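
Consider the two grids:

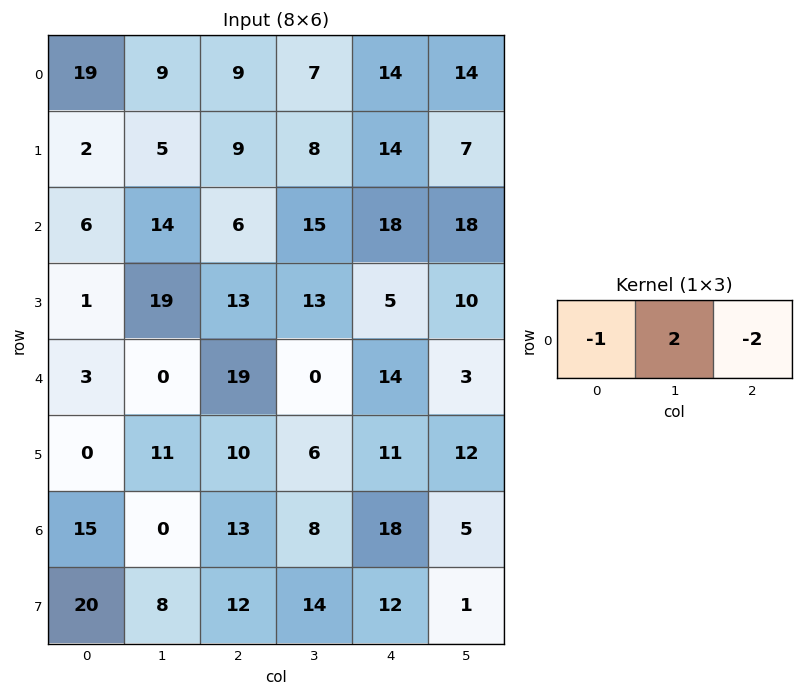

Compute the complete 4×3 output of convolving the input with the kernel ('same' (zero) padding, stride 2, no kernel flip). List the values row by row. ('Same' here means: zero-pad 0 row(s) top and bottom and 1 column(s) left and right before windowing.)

Output[0,0]: The receptive field on the zero-padded input at this output position is [0 19 9]. Elementwise product with the kernel and sum: 0·-1 + 19·2 + 9·-2.
Output[0,1]: The receptive field on the zero-padded input at this output position is [9 9 7]. Elementwise product with the kernel and sum: 9·-1 + 9·2 + 7·-2.

20 -5 -7
-16 -32 -15
6 38 22
30 10 18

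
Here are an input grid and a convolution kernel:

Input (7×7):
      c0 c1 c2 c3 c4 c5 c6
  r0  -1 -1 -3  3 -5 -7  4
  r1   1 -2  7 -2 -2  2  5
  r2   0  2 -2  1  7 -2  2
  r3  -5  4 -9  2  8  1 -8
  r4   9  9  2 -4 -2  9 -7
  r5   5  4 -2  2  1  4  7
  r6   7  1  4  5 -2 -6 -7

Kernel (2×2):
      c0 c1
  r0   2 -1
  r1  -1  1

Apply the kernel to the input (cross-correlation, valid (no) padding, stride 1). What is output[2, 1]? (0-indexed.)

-7

The receptive field on the input at this output position is [2 -2 / 4 -9]. Elementwise product with the kernel and sum: 2·2 + -2·-1 + 4·-1 + -9·1.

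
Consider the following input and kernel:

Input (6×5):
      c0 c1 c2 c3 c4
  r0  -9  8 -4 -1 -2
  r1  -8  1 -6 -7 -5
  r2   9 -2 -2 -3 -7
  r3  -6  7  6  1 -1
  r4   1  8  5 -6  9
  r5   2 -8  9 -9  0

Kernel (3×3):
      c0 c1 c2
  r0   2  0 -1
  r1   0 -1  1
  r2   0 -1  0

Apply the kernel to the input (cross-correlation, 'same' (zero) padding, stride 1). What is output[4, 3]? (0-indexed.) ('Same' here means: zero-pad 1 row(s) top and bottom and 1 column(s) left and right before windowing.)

37

The receptive field on the zero-padded input at this output position is [6 1 -1 / 5 -6 9 / 9 -9 0]. Elementwise product with the kernel and sum: 6·2 + -1·-1 + -6·-1 + 9·1 + -9·-1.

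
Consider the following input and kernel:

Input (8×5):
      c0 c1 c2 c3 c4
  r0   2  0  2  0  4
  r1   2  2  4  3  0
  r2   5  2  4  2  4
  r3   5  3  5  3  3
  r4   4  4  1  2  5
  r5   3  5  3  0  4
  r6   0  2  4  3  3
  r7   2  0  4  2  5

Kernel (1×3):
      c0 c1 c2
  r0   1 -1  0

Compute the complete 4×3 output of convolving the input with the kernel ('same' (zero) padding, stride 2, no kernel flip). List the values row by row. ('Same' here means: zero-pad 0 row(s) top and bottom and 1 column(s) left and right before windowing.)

Output[0,0]: The receptive field on the zero-padded input at this output position is [0 2 0]. Elementwise product with the kernel and sum: 0·1 + 2·-1.
Output[0,1]: The receptive field on the zero-padded input at this output position is [0 2 0]. Elementwise product with the kernel and sum: 0·1 + 2·-1.

-2 -2 -4
-5 -2 -2
-4 3 -3
0 -2 0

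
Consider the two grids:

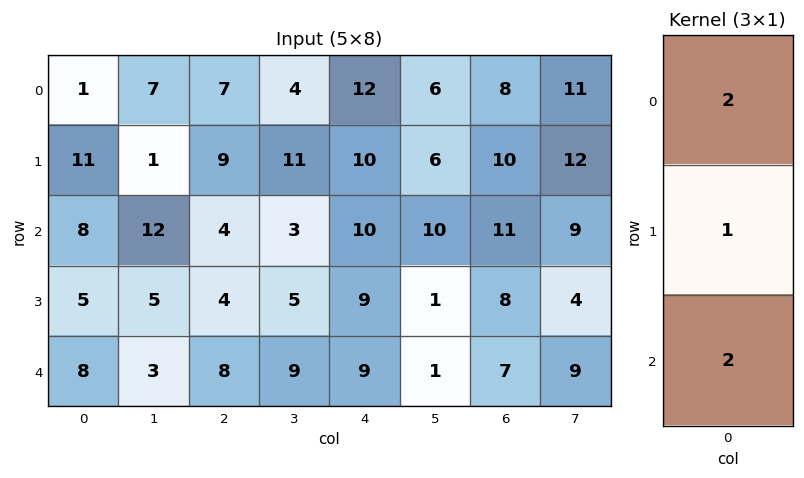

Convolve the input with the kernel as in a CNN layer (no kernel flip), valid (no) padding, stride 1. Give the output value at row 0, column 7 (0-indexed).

The receptive field on the input at this output position is [11 / 12 / 9]. Elementwise product with the kernel and sum: 11·2 + 12·1 + 9·2.

52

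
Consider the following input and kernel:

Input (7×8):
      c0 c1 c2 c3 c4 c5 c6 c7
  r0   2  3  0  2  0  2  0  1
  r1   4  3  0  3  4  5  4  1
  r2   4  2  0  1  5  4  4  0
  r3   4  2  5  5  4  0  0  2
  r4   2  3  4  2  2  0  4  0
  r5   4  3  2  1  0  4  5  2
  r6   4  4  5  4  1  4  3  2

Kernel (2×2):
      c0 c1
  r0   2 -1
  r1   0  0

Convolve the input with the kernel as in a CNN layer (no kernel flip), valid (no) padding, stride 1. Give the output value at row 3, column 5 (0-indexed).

0

The receptive field on the input at this output position is [0 0 / 0 4]. Elementwise product with the kernel and sum: 0·2 + 0·-1.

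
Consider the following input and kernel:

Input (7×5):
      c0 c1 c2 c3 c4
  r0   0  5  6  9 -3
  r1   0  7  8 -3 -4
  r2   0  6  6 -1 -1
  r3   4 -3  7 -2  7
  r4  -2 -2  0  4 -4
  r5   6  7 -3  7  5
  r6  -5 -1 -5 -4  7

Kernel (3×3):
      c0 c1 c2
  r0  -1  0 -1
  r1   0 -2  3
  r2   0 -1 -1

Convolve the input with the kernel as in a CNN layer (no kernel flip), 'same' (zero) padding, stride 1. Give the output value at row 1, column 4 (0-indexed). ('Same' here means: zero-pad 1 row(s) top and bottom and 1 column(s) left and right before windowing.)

0

The receptive field on the zero-padded input at this output position is [9 -3 0 / -3 -4 0 / -1 -1 0]. Elementwise product with the kernel and sum: 9·-1 + 0·-1 + -4·-2 + 0·3 + -1·-1 + 0·-1.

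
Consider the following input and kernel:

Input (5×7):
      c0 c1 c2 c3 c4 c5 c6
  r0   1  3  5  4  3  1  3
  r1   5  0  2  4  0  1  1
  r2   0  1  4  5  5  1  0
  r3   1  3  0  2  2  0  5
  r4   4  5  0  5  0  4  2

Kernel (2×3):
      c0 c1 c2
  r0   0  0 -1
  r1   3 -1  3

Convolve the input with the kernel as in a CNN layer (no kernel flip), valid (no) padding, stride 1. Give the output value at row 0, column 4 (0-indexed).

The receptive field on the input at this output position is [3 1 3 / 0 1 1]. Elementwise product with the kernel and sum: 3·-1 + 0·3 + 1·-1 + 1·3.

-1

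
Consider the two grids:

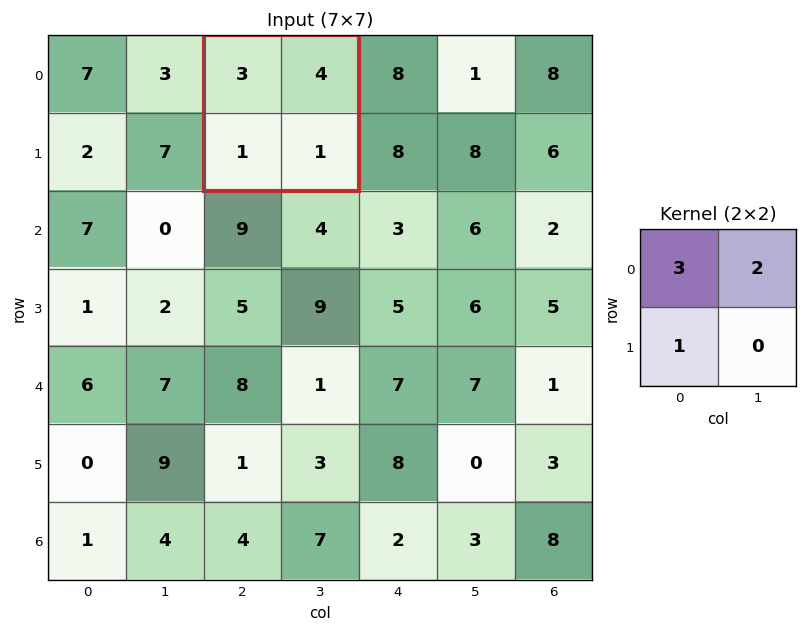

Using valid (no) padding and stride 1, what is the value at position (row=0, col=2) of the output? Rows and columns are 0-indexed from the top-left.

18

The receptive field on the input at this output position is [3 4 / 1 1]. Elementwise product with the kernel and sum: 3·3 + 4·2 + 1·1.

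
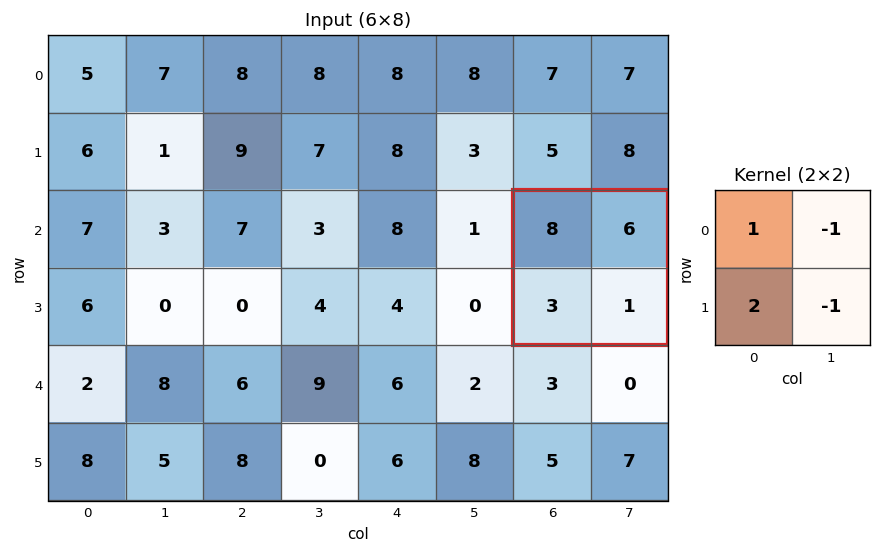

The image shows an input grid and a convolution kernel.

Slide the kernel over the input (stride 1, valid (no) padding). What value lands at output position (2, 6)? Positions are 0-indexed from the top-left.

The receptive field on the input at this output position is [8 6 / 3 1]. Elementwise product with the kernel and sum: 8·1 + 6·-1 + 3·2 + 1·-1.

7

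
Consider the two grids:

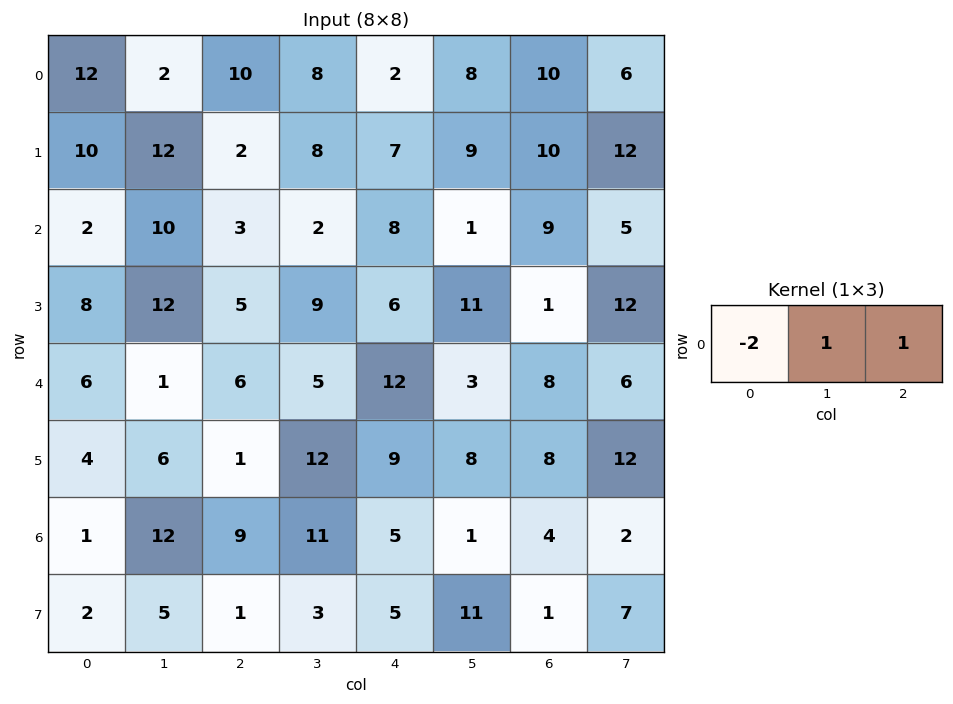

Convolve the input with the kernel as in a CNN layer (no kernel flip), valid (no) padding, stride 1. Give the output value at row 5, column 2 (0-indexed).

The receptive field on the input at this output position is [1 12 9]. Elementwise product with the kernel and sum: 1·-2 + 12·1 + 9·1.

19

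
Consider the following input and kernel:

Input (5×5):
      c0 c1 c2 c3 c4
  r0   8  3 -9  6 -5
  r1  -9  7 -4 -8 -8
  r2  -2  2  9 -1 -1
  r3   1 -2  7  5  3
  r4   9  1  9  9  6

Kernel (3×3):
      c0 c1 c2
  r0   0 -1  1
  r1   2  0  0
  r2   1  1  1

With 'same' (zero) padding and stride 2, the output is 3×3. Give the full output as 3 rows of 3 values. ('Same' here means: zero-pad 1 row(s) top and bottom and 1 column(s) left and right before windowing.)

Output[0,0]: The receptive field on the zero-padded input at this output position is [0 0 0 / 0 8 3 / 0 -9 7]. Elementwise product with the kernel and sum: 0·-1 + 0·1 + 0·2 + 0·1 + -9·1 + 7·1.
Output[0,1]: The receptive field on the zero-padded input at this output position is [0 0 0 / 3 -9 6 / 7 -4 -8]. Elementwise product with the kernel and sum: 0·-1 + 0·1 + 3·2 + 7·1 + -4·1 + -8·1.

-2 1 -4
15 10 14
-3 0 15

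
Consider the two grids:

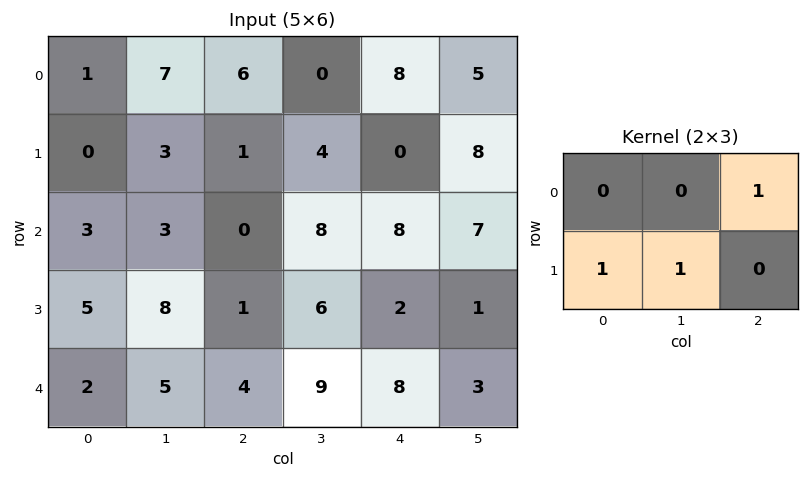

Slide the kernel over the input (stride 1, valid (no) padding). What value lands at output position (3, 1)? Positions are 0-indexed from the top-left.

15

The receptive field on the input at this output position is [8 1 6 / 5 4 9]. Elementwise product with the kernel and sum: 6·1 + 5·1 + 4·1.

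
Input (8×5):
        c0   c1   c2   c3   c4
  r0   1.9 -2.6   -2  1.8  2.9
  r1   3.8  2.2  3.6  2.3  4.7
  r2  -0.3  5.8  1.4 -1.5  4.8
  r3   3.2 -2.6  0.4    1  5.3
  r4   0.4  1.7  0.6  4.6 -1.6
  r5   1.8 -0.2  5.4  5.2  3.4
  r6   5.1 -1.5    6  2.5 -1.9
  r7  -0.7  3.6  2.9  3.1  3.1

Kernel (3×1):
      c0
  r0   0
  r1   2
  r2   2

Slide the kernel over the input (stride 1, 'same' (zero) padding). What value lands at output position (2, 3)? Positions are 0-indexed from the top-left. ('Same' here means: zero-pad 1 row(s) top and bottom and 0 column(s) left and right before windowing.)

-1

The receptive field on the zero-padded input at this output position is [2.3 / -1.5 / 1]. Elementwise product with the kernel and sum: -1.5·2 + 1·2.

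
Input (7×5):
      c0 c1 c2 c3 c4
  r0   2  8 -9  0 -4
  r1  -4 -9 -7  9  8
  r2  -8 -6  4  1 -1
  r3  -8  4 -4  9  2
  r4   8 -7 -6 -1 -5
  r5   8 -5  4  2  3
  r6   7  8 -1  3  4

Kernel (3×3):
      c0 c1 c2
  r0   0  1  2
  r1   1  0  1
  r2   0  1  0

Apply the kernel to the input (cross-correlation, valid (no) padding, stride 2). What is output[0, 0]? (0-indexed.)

The receptive field on the input at this output position is [2 8 -9 / -4 -9 -7 / -8 -6 4]. Elementwise product with the kernel and sum: 8·1 + -9·2 + -4·1 + -7·1 + -6·1.

-27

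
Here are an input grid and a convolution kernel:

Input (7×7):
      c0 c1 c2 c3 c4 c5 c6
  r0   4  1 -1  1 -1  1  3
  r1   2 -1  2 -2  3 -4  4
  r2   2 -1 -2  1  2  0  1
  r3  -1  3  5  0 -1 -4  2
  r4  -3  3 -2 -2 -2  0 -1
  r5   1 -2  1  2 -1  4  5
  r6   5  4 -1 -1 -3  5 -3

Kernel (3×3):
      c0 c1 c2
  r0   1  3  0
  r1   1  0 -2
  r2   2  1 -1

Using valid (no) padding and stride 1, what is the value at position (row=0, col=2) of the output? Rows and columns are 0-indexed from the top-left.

-7

The receptive field on the input at this output position is [-1 1 -1 / 2 -2 3 / -2 1 2]. Elementwise product with the kernel and sum: -1·1 + 1·3 + 2·1 + 3·-2 + -2·2 + 1·1 + 2·-1.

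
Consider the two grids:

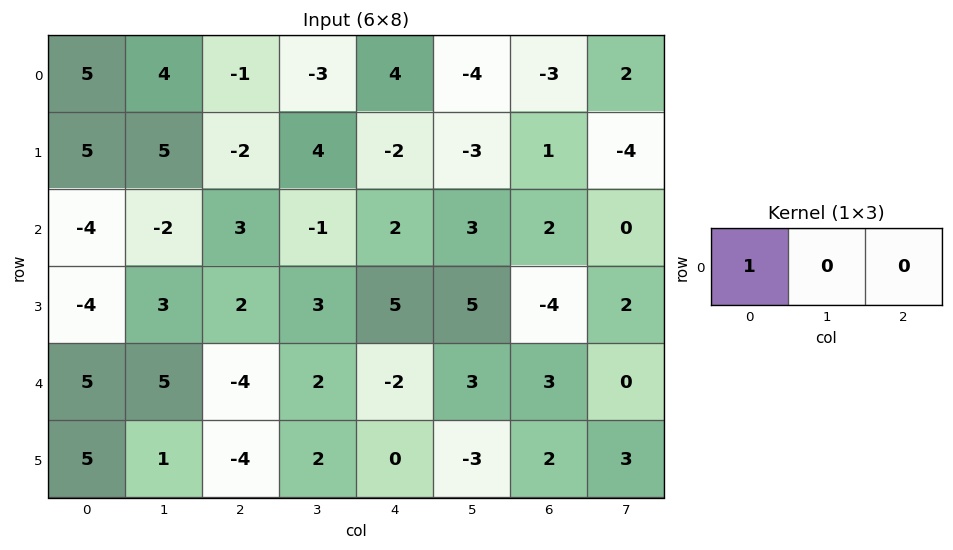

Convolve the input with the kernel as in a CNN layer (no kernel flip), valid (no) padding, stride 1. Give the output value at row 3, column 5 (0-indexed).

5

The receptive field on the input at this output position is [5 -4 2]. Elementwise product with the kernel and sum: 5·1.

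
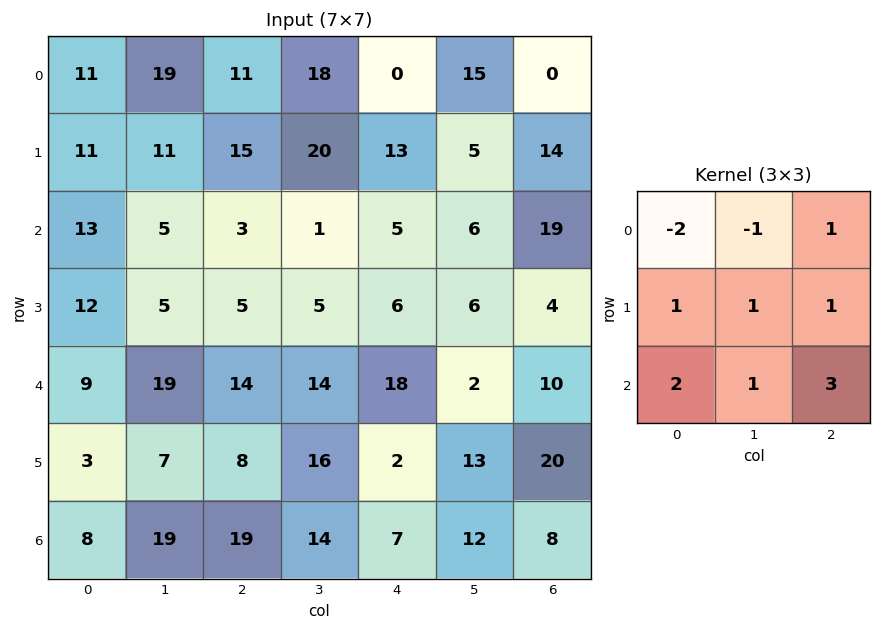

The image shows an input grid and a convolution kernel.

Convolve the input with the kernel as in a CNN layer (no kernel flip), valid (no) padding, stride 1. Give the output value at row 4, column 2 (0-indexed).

75

The receptive field on the input at this output position is [14 14 18 / 8 16 2 / 19 14 7]. Elementwise product with the kernel and sum: 14·-2 + 14·-1 + 18·1 + 8·1 + 16·1 + 2·1 + 19·2 + 14·1 + 7·3.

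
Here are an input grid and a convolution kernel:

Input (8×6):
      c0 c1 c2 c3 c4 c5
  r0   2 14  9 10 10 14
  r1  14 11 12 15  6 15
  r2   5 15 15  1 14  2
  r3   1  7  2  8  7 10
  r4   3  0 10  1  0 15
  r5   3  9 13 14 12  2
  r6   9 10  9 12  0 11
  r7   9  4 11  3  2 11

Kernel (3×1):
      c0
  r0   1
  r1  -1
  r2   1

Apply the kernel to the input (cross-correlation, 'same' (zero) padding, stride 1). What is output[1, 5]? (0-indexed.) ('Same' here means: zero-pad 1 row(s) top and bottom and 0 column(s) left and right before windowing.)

1

The receptive field on the zero-padded input at this output position is [14 / 15 / 2]. Elementwise product with the kernel and sum: 14·1 + 15·-1 + 2·1.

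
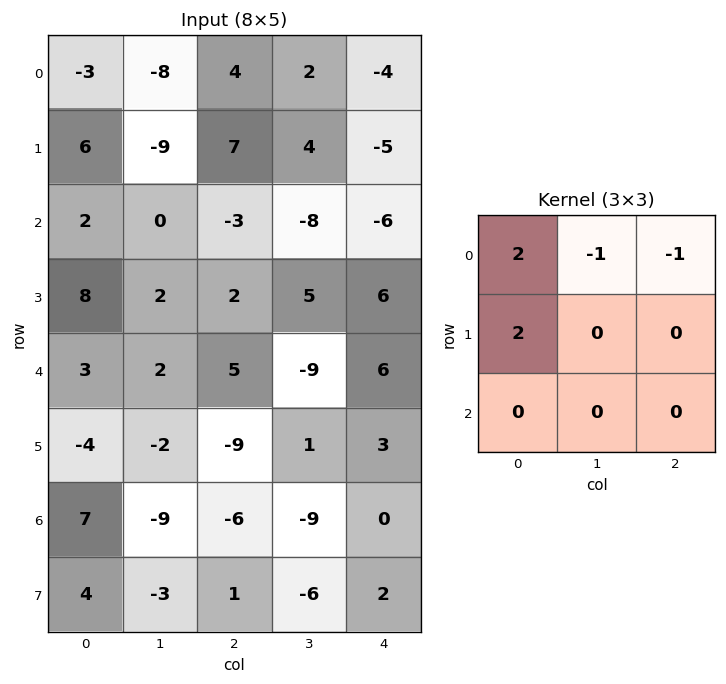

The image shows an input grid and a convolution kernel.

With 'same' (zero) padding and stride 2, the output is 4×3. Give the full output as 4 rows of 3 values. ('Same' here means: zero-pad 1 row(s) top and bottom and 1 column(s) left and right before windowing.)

0 -16 4
3 -29 -3
-10 1 -14
6 -14 -19

Output[0,0]: The receptive field on the zero-padded input at this output position is [0 0 0 / 0 -3 -8 / 0 6 -9]. Elementwise product with the kernel and sum: 0·2 + 0·-1 + 0·-1 + 0·2.
Output[0,1]: The receptive field on the zero-padded input at this output position is [0 0 0 / -8 4 2 / -9 7 4]. Elementwise product with the kernel and sum: 0·2 + 0·-1 + 0·-1 + -8·2.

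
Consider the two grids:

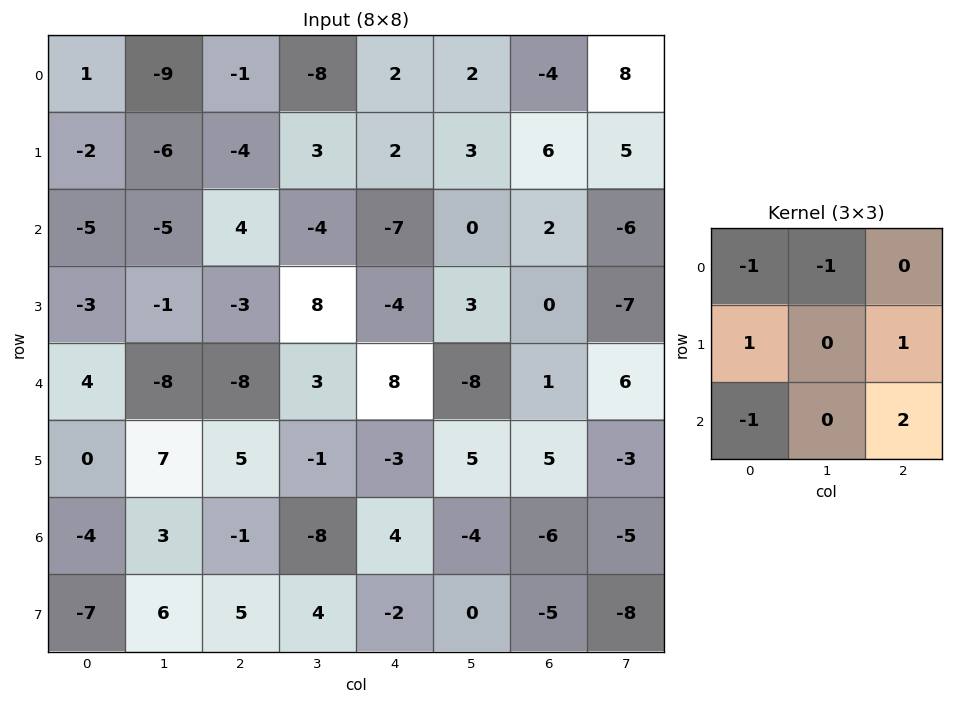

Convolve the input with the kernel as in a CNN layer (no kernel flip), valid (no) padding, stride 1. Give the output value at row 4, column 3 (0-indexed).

The receptive field on the input at this output position is [3 8 -8 / -1 -3 5 / -8 4 -4]. Elementwise product with the kernel and sum: 3·-1 + 8·-1 + -1·1 + 5·1 + -8·-1 + -4·2.

-7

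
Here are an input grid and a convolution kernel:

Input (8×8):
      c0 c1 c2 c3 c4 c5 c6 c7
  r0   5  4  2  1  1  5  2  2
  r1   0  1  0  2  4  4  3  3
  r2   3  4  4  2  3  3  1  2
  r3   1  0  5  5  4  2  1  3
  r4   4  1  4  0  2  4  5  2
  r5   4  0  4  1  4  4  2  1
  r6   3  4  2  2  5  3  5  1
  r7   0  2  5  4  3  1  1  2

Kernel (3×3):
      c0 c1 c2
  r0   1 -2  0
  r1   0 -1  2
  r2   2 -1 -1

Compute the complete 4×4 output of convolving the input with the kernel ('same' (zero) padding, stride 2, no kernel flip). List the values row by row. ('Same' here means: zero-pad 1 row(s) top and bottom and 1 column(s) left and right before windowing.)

2 0 5 4
4 -9 1 1
-8 -19 -3 4
-5 -11 -2 -4

Output[0,0]: The receptive field on the zero-padded input at this output position is [0 0 0 / 0 5 4 / 0 0 1]. Elementwise product with the kernel and sum: 0·1 + 0·-2 + 5·-1 + 4·2 + 0·2 + 0·-1 + 1·-1.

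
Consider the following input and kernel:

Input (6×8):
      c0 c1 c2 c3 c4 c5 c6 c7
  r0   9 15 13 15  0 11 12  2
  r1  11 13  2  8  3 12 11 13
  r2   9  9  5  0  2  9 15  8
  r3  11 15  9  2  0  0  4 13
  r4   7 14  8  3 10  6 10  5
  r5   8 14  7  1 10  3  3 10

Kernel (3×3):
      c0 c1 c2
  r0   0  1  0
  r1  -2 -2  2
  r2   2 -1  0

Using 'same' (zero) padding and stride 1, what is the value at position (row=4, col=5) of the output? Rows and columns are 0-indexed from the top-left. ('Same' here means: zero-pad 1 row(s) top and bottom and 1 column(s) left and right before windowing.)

The receptive field on the zero-padded input at this output position is [0 0 4 / 10 6 10 / 10 3 3]. Elementwise product with the kernel and sum: 0·1 + 10·-2 + 6·-2 + 10·2 + 10·2 + 3·-1.

5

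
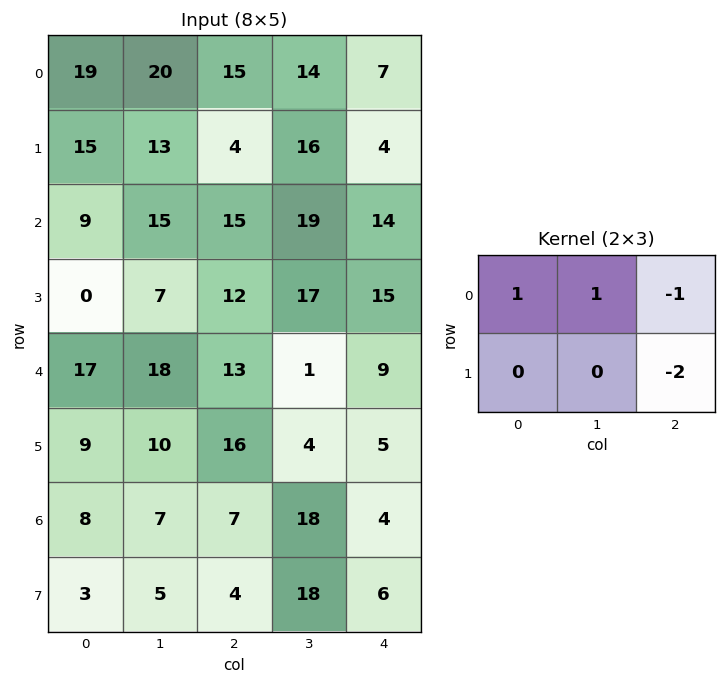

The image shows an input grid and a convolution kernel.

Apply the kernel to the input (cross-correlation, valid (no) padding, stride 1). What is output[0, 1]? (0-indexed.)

-11

The receptive field on the input at this output position is [20 15 14 / 13 4 16]. Elementwise product with the kernel and sum: 20·1 + 15·1 + 14·-1 + 16·-2.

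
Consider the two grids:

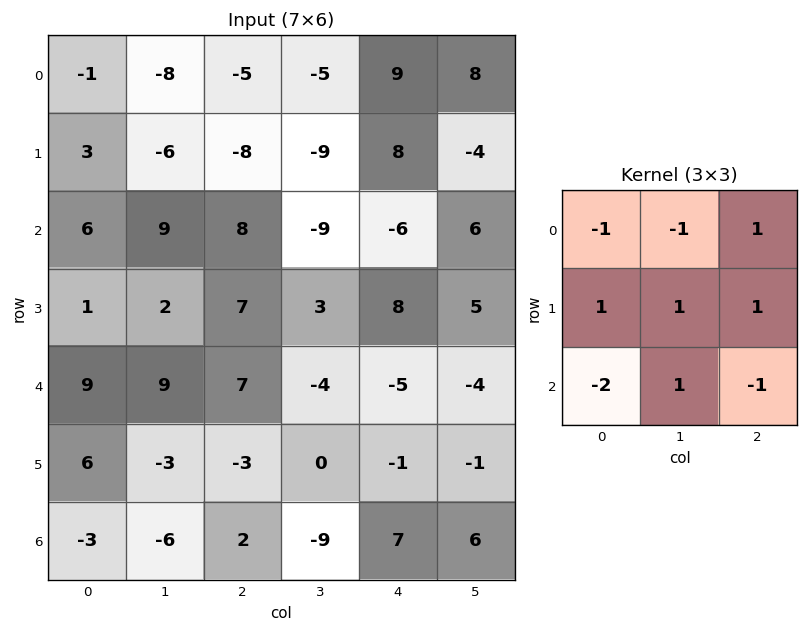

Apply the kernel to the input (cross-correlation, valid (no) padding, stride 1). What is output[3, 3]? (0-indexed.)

The receptive field on the input at this output position is [3 8 5 / -4 -5 -4 / 0 -1 -1]. Elementwise product with the kernel and sum: 3·-1 + 8·-1 + 5·1 + -4·1 + -5·1 + -4·1 + 0·-2 + -1·1 + -1·-1.

-19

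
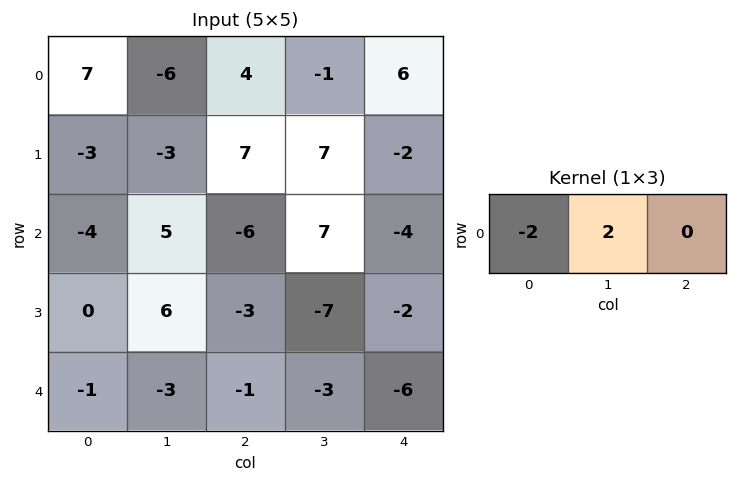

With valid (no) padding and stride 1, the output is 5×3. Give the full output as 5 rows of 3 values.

-26 20 -10
0 20 0
18 -22 26
12 -18 -8
-4 4 -4

Output[0,0]: The receptive field on the input at this output position is [7 -6 4]. Elementwise product with the kernel and sum: 7·-2 + -6·2.
Output[0,1]: The receptive field on the input at this output position is [-6 4 -1]. Elementwise product with the kernel and sum: -6·-2 + 4·2.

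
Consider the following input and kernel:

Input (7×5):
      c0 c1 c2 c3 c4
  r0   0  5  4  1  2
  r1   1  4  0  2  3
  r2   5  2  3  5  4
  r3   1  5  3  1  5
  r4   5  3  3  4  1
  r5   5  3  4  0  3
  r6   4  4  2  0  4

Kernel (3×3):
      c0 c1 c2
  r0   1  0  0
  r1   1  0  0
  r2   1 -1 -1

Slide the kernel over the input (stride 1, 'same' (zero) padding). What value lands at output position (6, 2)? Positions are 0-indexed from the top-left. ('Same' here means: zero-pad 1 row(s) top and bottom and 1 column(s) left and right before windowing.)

The receptive field on the zero-padded input at this output position is [3 4 0 / 4 2 0 / 0 0 0]. Elementwise product with the kernel and sum: 3·1 + 4·1 + 0·1 + 0·-1 + 0·-1.

7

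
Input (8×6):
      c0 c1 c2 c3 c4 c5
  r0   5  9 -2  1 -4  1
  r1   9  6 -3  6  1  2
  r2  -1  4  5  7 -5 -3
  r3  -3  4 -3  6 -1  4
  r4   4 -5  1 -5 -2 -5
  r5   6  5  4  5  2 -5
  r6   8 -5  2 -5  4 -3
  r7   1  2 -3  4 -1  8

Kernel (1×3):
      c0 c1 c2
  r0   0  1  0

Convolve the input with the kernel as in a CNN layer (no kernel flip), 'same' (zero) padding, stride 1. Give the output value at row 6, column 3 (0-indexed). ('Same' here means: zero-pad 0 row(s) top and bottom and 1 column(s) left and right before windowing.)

-5

The receptive field on the zero-padded input at this output position is [2 -5 4]. Elementwise product with the kernel and sum: -5·1.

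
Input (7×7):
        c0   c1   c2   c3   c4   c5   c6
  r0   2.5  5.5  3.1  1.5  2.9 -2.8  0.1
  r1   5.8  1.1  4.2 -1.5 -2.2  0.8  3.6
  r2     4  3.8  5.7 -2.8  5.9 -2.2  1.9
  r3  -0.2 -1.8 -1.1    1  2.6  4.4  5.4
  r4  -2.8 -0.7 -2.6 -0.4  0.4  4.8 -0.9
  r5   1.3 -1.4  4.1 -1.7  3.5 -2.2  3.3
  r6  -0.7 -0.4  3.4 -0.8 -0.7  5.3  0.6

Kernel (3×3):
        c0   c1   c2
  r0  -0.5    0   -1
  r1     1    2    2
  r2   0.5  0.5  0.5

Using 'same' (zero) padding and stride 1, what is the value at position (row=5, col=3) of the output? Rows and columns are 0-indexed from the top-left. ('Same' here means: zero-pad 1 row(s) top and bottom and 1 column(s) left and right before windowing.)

9.55

The receptive field on the zero-padded input at this output position is [-2.6 -0.4 0.4 / 4.1 -1.7 3.5 / 3.4 -0.8 -0.7]. Elementwise product with the kernel and sum: -2.6·-0.5 + 0.4·-1 + 4.1·1 + -1.7·2 + 3.5·2 + 3.4·0.5 + -0.8·0.5 + -0.7·0.5.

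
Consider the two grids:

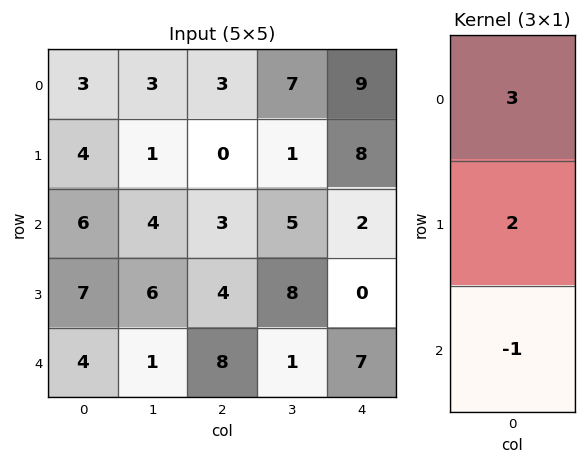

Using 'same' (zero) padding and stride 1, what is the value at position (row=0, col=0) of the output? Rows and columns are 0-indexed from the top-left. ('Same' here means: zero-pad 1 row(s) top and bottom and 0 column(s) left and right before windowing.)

2

The receptive field on the zero-padded input at this output position is [0 / 3 / 4]. Elementwise product with the kernel and sum: 0·3 + 3·2 + 4·-1.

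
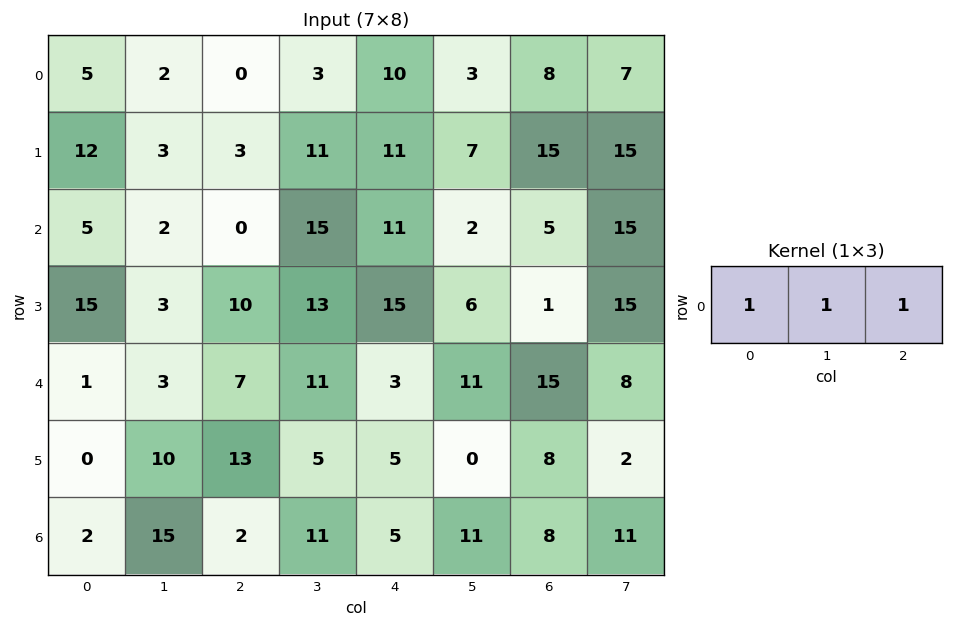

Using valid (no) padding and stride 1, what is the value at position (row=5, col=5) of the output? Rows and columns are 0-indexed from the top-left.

The receptive field on the input at this output position is [0 8 2]. Elementwise product with the kernel and sum: 0·1 + 8·1 + 2·1.

10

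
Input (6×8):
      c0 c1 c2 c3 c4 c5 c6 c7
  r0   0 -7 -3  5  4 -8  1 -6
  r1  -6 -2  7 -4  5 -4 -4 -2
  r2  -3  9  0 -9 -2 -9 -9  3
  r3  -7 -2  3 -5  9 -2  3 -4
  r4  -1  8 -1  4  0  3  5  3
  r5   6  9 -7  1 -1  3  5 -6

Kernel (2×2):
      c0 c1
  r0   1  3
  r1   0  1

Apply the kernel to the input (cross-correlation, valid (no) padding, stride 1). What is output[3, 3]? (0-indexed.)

The receptive field on the input at this output position is [-5 9 / 4 0]. Elementwise product with the kernel and sum: -5·1 + 9·3 + 0·1.

22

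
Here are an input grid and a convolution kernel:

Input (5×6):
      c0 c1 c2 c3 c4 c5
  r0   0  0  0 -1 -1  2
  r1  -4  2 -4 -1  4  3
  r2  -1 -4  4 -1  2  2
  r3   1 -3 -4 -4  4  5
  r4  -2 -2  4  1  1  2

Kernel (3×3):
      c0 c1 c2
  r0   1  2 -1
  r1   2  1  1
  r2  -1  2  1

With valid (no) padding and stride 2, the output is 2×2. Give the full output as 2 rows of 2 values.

-13 -10
-16 -9

Output[0,0]: The receptive field on the input at this output position is [0 0 0 / -4 2 -4 / -1 -4 4]. Elementwise product with the kernel and sum: 0·1 + 0·2 + 0·-1 + -4·2 + 2·1 + -4·1 + -1·-1 + -4·2 + 4·1.
Output[0,1]: The receptive field on the input at this output position is [0 -1 -1 / -4 -1 4 / 4 -1 2]. Elementwise product with the kernel and sum: 0·1 + -1·2 + -1·-1 + -4·2 + -1·1 + 4·1 + 4·-1 + -1·2 + 2·1.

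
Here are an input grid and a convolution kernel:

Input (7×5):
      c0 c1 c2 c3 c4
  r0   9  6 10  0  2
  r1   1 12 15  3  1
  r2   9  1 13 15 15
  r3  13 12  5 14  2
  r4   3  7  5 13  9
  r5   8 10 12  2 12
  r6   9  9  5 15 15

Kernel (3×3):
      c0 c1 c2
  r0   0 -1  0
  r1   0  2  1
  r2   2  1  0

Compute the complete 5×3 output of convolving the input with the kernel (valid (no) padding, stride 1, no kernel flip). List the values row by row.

Output[0,0]: The receptive field on the input at this output position is [9 6 10 / 1 12 15 / 9 1 13]. Elementwise product with the kernel and sum: 6·-1 + 12·2 + 15·1 + 9·2 + 1·1.
Output[0,1]: The receptive field on the input at this output position is [6 10 0 / 12 15 3 / 1 13 15]. Elementwise product with the kernel and sum: 10·-1 + 15·2 + 3·1 + 1·2 + 13·1.

52 38 48
41 55 66
41 30 38
33 50 47
52 44 28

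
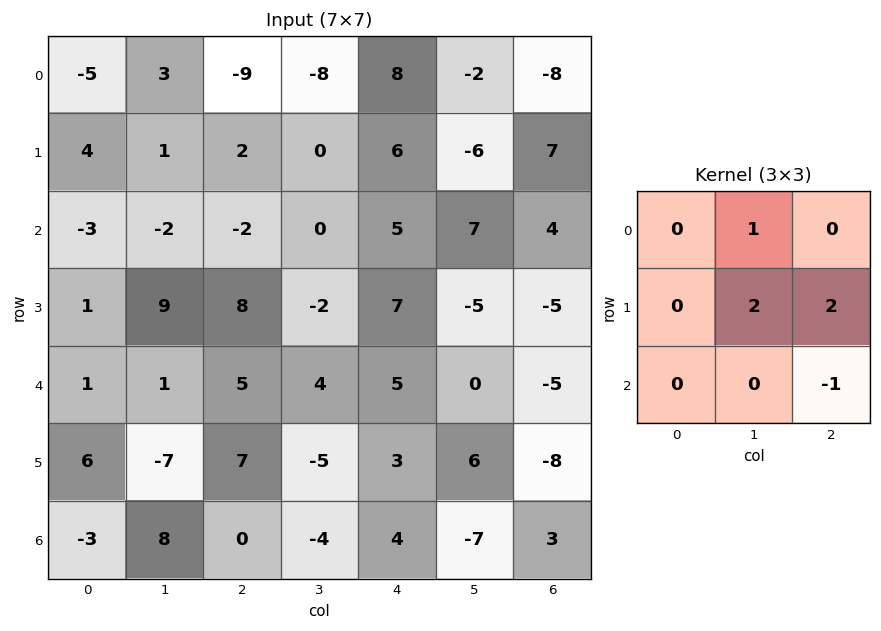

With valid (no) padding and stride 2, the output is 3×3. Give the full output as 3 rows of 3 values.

Output[0,0]: The receptive field on the input at this output position is [-5 3 -9 / 4 1 2 / -3 -2 -2]. Elementwise product with the kernel and sum: 3·1 + 1·2 + 2·2 + -2·-1.

11 -1 -4
27 5 -8
1 -4 -7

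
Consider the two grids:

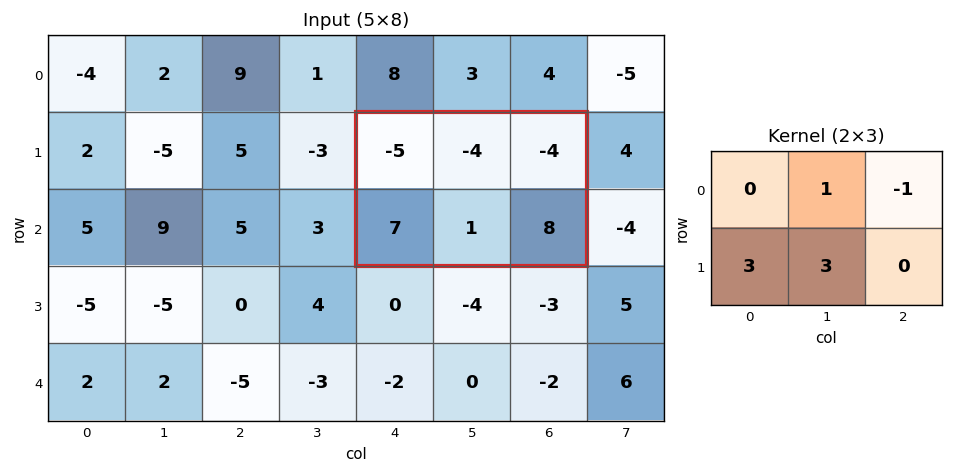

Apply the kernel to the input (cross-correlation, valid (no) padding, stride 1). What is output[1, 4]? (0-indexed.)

24

The receptive field on the input at this output position is [-5 -4 -4 / 7 1 8]. Elementwise product with the kernel and sum: -4·1 + -4·-1 + 7·3 + 1·3.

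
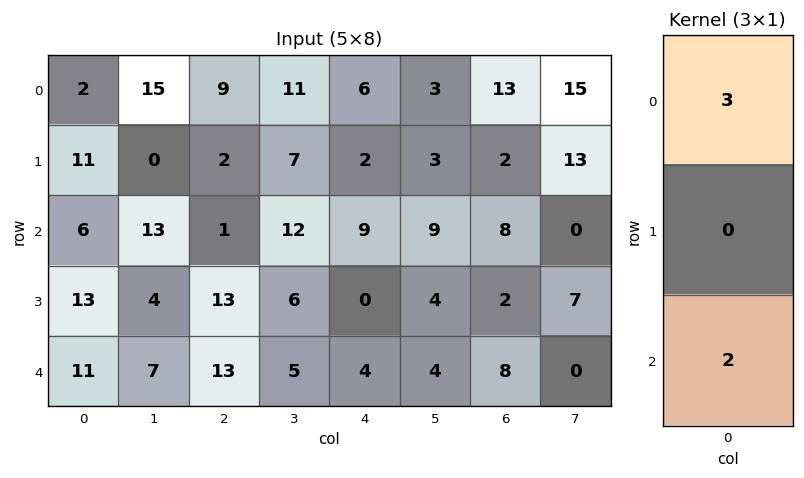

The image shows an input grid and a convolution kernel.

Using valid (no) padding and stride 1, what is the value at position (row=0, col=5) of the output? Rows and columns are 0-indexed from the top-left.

27

The receptive field on the input at this output position is [3 / 3 / 9]. Elementwise product with the kernel and sum: 3·3 + 9·2.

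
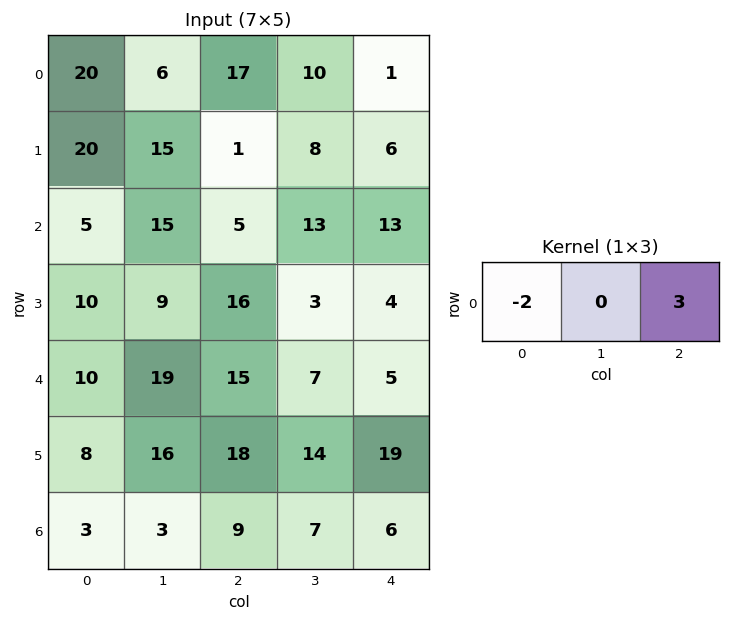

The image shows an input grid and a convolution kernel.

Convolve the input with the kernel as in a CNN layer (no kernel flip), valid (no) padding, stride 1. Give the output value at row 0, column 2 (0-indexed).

The receptive field on the input at this output position is [17 10 1]. Elementwise product with the kernel and sum: 17·-2 + 1·3.

-31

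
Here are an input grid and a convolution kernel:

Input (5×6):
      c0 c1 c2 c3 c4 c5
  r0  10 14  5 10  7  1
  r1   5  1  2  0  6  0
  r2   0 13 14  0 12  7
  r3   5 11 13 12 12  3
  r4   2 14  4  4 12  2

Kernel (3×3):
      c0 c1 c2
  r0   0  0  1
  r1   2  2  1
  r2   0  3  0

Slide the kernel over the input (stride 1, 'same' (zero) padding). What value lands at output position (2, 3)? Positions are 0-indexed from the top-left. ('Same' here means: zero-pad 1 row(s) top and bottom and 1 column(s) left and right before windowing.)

The receptive field on the zero-padded input at this output position is [2 0 6 / 14 0 12 / 13 12 12]. Elementwise product with the kernel and sum: 6·1 + 14·2 + 0·2 + 12·1 + 12·3.

82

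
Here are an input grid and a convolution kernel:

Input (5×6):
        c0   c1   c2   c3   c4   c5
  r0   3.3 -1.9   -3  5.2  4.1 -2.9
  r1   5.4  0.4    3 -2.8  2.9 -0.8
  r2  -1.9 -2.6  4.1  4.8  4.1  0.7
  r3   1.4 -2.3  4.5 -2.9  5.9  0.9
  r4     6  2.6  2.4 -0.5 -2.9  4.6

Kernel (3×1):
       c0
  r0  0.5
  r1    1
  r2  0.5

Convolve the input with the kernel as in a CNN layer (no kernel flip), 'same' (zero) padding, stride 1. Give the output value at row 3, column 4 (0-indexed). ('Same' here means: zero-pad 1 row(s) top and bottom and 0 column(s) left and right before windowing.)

The receptive field on the zero-padded input at this output position is [4.1 / 5.9 / -2.9]. Elementwise product with the kernel and sum: 4.1·0.5 + 5.9·1 + -2.9·0.5.

6.5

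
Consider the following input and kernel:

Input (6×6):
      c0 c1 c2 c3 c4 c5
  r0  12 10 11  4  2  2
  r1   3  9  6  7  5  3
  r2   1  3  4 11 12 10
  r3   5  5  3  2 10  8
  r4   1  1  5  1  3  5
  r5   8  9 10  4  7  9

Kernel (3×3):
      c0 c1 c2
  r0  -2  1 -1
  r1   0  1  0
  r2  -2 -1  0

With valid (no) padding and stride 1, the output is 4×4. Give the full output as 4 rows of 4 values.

-21 -17 -32 -37
-15 -28 -7 -14
-1 -17 -18 -15
-32 -32 -37 -14

Output[0,0]: The receptive field on the input at this output position is [12 10 11 / 3 9 6 / 1 3 4]. Elementwise product with the kernel and sum: 12·-2 + 10·1 + 11·-1 + 9·1 + 1·-2 + 3·-1.
Output[0,1]: The receptive field on the input at this output position is [10 11 4 / 9 6 7 / 3 4 11]. Elementwise product with the kernel and sum: 10·-2 + 11·1 + 4·-1 + 6·1 + 3·-2 + 4·-1.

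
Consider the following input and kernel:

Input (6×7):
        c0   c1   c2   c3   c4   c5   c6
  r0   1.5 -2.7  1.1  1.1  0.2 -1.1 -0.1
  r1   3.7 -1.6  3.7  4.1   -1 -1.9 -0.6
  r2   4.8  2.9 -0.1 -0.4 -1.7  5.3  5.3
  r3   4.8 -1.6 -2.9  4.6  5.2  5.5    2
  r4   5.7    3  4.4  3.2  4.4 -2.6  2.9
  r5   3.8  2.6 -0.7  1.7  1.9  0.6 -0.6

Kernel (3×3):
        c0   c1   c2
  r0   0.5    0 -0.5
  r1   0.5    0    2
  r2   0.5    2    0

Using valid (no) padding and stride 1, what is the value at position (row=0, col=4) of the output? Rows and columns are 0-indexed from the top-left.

The receptive field on the input at this output position is [0.2 -1.1 -0.1 / -1 -1.9 -0.6 / -1.7 5.3 5.3]. Elementwise product with the kernel and sum: 0.2·0.5 + -0.1·-0.5 + -1·0.5 + -0.6·2 + -1.7·0.5 + 5.3·2.

8.2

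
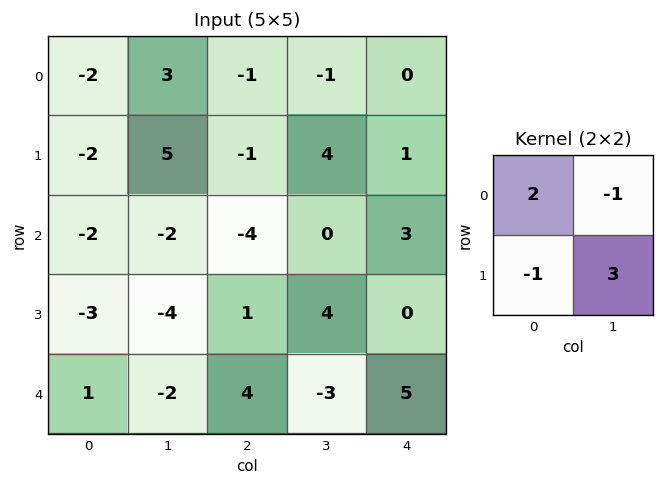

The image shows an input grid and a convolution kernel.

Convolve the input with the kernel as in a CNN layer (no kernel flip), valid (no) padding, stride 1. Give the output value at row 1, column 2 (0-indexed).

-2

The receptive field on the input at this output position is [-1 4 / -4 0]. Elementwise product with the kernel and sum: -1·2 + 4·-1 + -4·-1 + 0·3.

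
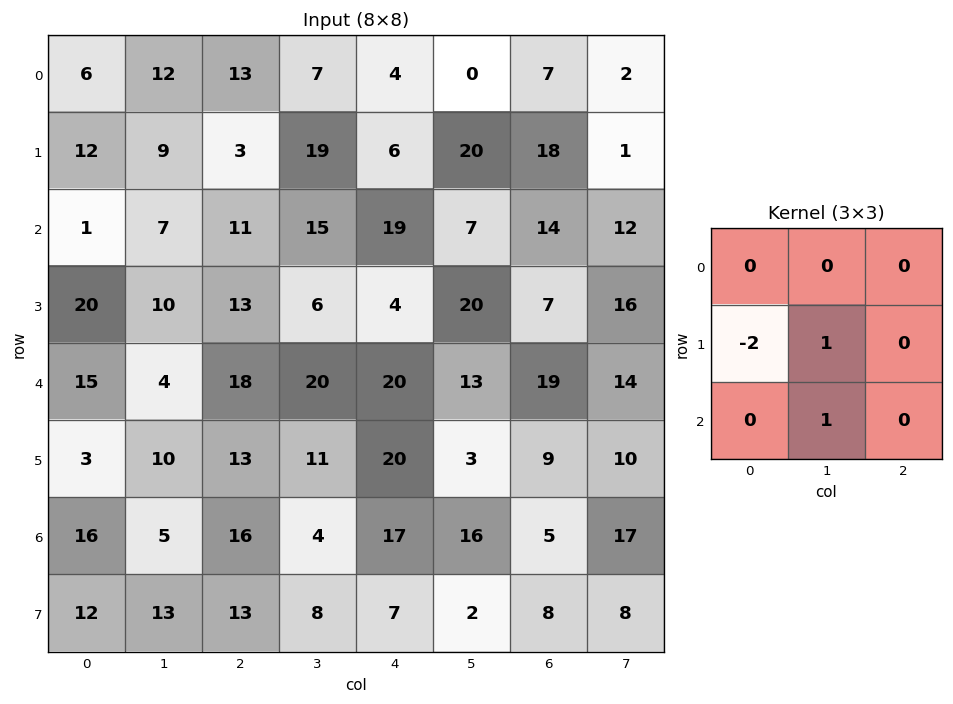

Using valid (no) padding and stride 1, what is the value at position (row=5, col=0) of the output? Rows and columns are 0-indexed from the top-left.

The receptive field on the input at this output position is [3 10 13 / 16 5 16 / 12 13 13]. Elementwise product with the kernel and sum: 16·-2 + 5·1 + 13·1.

-14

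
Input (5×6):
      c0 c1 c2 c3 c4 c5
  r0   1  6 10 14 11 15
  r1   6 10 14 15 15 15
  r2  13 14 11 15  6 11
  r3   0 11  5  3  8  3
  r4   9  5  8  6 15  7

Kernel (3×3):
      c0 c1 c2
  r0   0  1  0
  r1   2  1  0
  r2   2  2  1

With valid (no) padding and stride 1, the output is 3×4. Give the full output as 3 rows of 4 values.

93 109 115 109
77 88 76 76
61 70 71 69

Output[0,0]: The receptive field on the input at this output position is [1 6 10 / 6 10 14 / 13 14 11]. Elementwise product with the kernel and sum: 6·1 + 6·2 + 10·1 + 13·2 + 14·2 + 11·1.
Output[0,1]: The receptive field on the input at this output position is [6 10 14 / 10 14 15 / 14 11 15]. Elementwise product with the kernel and sum: 10·1 + 10·2 + 14·1 + 14·2 + 11·2 + 15·1.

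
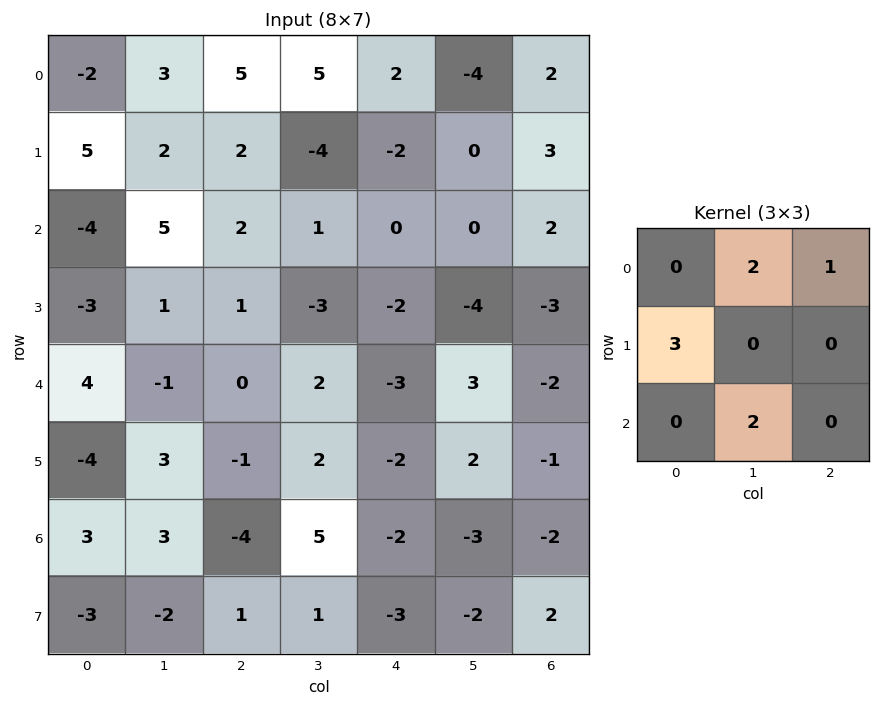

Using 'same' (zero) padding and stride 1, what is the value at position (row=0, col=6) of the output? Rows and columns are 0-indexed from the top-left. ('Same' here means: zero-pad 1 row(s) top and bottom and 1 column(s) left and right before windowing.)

-6

The receptive field on the zero-padded input at this output position is [0 0 0 / -4 2 0 / 0 3 0]. Elementwise product with the kernel and sum: 0·2 + 0·1 + -4·3 + 3·2.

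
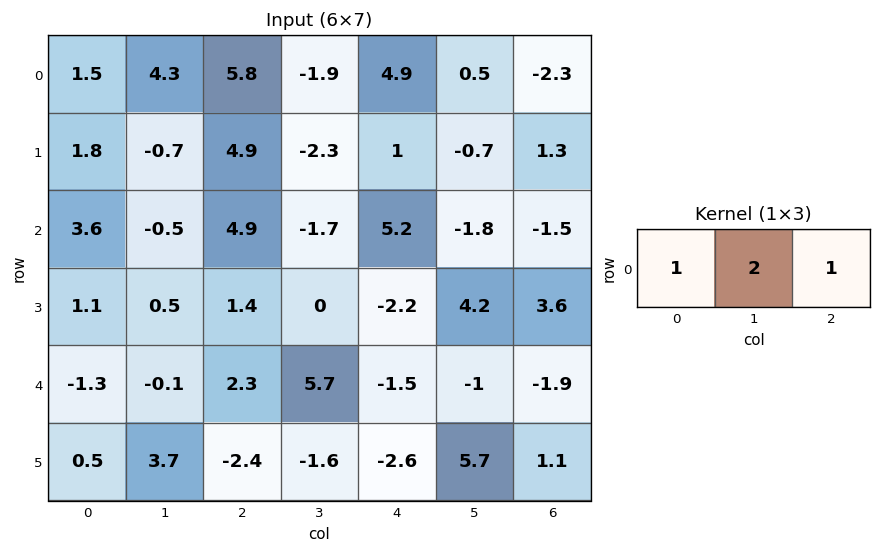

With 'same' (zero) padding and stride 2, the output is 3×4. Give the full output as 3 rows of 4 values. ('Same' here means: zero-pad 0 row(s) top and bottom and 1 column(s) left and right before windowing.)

Output[0,0]: The receptive field on the zero-padded input at this output position is [0 1.5 4.3]. Elementwise product with the kernel and sum: 0·1 + 1.5·2 + 4.3·1.
Output[0,1]: The receptive field on the zero-padded input at this output position is [4.3 5.8 -1.9]. Elementwise product with the kernel and sum: 4.3·1 + 5.8·2 + -1.9·1.

7.3 14 8.4 -4.1
6.7 7.6 6.9 -4.8
-2.7 10.2 1.7 -4.8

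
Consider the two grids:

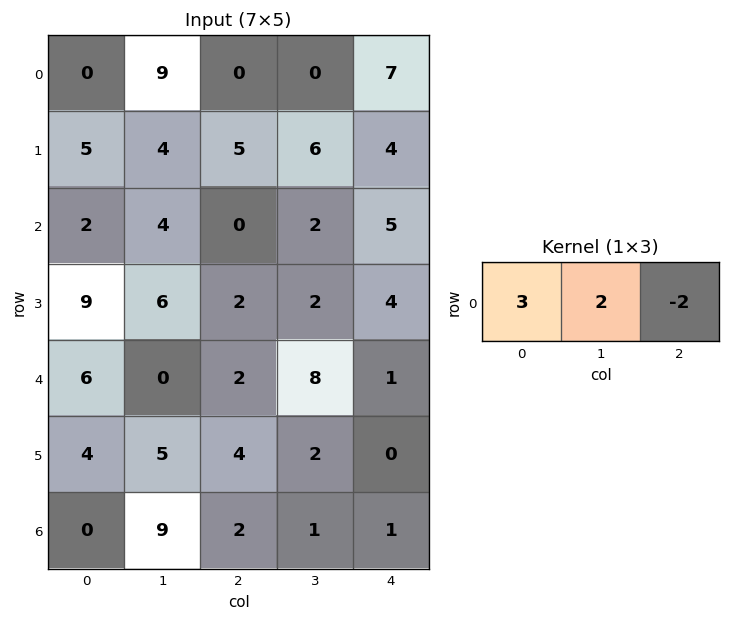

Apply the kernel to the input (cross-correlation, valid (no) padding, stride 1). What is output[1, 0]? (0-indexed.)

13

The receptive field on the input at this output position is [5 4 5]. Elementwise product with the kernel and sum: 5·3 + 4·2 + 5·-2.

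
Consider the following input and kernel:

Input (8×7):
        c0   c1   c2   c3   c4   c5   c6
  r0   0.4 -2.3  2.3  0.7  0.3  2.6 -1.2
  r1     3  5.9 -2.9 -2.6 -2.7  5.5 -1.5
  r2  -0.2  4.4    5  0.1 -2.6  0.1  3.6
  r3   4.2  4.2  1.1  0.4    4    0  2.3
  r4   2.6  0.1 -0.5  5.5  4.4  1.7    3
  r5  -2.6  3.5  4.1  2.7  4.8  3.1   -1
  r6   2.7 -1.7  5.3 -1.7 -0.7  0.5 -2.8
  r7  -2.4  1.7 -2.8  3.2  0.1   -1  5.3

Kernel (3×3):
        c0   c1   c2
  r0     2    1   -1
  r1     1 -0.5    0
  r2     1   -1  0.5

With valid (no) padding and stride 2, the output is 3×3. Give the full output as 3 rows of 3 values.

Output[0,0]: The receptive field on the input at this output position is [0.4 -2.3 2.3 / 3 5.9 -2.9 / -0.2 4.4 5]. Elementwise product with the kernel and sum: 0.4·2 + -2.3·1 + 2.3·-1 + 3·1 + 5.9·-0.5 + -0.2·1 + 4.4·-1 + 5·0.5.
Output[0,1]: The receptive field on the input at this output position is [2.3 0.7 0.3 / -2.9 -2.6 -2.7 / 5 0.1 -2.6]. Elementwise product with the kernel and sum: 2.3·2 + 0.7·1 + 0.3·-1 + -2.9·1 + -2.6·-0.5 + 5·1 + 0.1·-1 + -2.6·0.5.

-5.85 7 -1.95
3.35 9.8 -0.5
8.5 9.5 8.15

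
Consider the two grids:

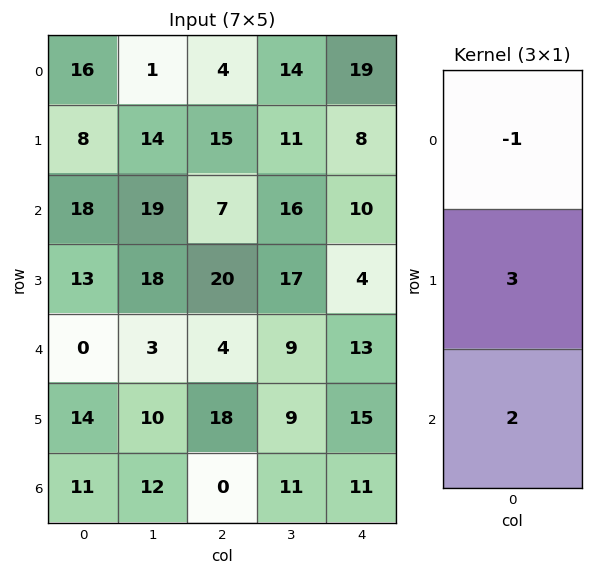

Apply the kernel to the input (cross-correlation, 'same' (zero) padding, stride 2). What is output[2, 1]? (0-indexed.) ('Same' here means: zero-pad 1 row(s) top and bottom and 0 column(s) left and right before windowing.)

The receptive field on the zero-padded input at this output position is [20 / 4 / 18]. Elementwise product with the kernel and sum: 20·-1 + 4·3 + 18·2.

28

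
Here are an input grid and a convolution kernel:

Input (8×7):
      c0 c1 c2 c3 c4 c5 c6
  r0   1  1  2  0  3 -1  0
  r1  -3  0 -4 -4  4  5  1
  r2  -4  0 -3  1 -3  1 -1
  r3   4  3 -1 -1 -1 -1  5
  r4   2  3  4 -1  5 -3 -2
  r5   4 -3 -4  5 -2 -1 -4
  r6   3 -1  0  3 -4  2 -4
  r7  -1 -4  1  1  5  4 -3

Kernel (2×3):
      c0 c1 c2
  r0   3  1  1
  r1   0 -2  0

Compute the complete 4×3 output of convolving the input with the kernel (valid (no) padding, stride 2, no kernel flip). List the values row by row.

6 17 -2
-21 -9 -7
19 6 12
16 -3 -22

Output[0,0]: The receptive field on the input at this output position is [1 1 2 / -3 0 -4]. Elementwise product with the kernel and sum: 1·3 + 1·1 + 2·1 + 0·-2.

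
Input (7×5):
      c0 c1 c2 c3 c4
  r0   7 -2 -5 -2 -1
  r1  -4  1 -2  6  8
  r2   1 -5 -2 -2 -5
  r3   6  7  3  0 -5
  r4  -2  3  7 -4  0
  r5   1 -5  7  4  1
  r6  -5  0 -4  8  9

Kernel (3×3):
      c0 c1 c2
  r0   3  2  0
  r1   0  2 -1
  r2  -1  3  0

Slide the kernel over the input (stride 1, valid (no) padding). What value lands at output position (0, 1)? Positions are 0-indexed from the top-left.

-27

The receptive field on the input at this output position is [-2 -5 -2 / 1 -2 6 / -5 -2 -2]. Elementwise product with the kernel and sum: -2·3 + -5·2 + -2·2 + 6·-1 + -5·-1 + -2·3.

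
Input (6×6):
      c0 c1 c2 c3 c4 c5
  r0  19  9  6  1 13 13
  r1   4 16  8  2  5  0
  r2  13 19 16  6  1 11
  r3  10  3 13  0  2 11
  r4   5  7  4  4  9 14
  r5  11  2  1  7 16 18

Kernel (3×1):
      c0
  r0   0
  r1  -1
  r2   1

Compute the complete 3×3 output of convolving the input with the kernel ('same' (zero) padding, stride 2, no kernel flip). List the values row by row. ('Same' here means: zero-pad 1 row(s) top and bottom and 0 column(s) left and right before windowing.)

Output[0,0]: The receptive field on the zero-padded input at this output position is [0 / 19 / 4]. Elementwise product with the kernel and sum: 19·-1 + 4·1.
Output[0,1]: The receptive field on the zero-padded input at this output position is [0 / 6 / 8]. Elementwise product with the kernel and sum: 6·-1 + 8·1.

-15 2 -8
-3 -3 1
6 -3 7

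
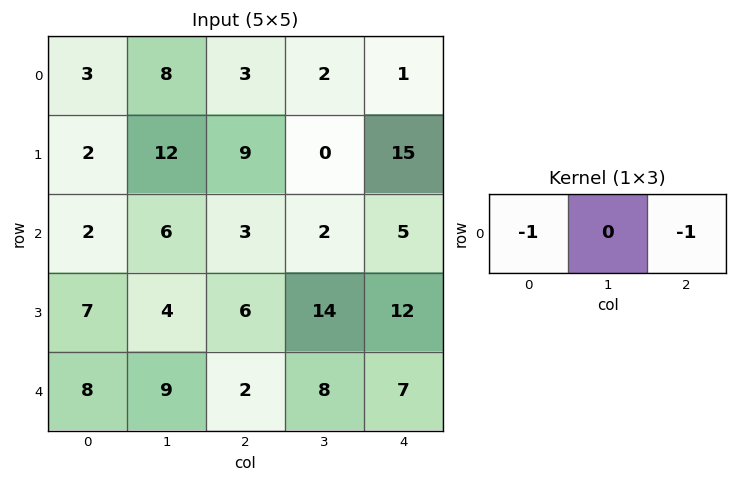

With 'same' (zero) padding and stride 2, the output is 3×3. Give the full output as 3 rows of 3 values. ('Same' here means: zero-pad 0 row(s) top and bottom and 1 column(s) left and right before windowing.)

Output[0,0]: The receptive field on the zero-padded input at this output position is [0 3 8]. Elementwise product with the kernel and sum: 0·-1 + 8·-1.

-8 -10 -2
-6 -8 -2
-9 -17 -8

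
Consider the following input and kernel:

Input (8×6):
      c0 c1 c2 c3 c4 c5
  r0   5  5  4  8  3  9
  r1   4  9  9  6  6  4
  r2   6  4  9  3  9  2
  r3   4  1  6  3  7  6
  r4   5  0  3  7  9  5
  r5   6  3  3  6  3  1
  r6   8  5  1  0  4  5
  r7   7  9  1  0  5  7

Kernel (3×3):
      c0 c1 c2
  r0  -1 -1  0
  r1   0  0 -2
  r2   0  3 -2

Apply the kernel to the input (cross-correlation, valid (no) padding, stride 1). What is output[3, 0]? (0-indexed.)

The receptive field on the input at this output position is [4 1 6 / 5 0 3 / 6 3 3]. Elementwise product with the kernel and sum: 4·-1 + 1·-1 + 3·-2 + 3·3 + 3·-2.

-8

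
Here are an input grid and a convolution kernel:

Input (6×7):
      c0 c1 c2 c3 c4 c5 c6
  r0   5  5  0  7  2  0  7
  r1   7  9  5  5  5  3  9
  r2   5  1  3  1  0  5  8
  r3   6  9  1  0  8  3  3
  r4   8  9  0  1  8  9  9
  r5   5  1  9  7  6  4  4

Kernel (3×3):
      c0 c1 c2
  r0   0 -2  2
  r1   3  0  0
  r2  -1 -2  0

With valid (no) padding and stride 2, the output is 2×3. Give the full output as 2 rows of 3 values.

4 0 19
-4 -1 4

Output[0,0]: The receptive field on the input at this output position is [5 5 0 / 7 9 5 / 5 1 3]. Elementwise product with the kernel and sum: 5·-2 + 0·2 + 7·3 + 5·-1 + 1·-2.
Output[0,1]: The receptive field on the input at this output position is [0 7 2 / 5 5 5 / 3 1 0]. Elementwise product with the kernel and sum: 7·-2 + 2·2 + 5·3 + 3·-1 + 1·-2.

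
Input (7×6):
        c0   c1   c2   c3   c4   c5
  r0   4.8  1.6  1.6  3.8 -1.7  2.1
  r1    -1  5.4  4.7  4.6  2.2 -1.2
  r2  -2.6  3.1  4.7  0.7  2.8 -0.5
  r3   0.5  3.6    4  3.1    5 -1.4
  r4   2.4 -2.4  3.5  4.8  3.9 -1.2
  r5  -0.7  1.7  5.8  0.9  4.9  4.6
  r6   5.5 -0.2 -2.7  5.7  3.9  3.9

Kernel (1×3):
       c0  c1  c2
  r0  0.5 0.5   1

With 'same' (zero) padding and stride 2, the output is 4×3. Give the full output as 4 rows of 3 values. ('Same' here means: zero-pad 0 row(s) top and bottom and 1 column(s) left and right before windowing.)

Output[0,0]: The receptive field on the zero-padded input at this output position is [0 4.8 1.6]. Elementwise product with the kernel and sum: 0·0.5 + 4.8·0.5 + 1.6·1.
Output[0,1]: The receptive field on the zero-padded input at this output position is [1.6 1.6 3.8]. Elementwise product with the kernel and sum: 1.6·0.5 + 1.6·0.5 + 3.8·1.

4 5.4 3.15
1.8 4.6 1.25
-1.2 5.35 3.15
2.55 4.25 8.7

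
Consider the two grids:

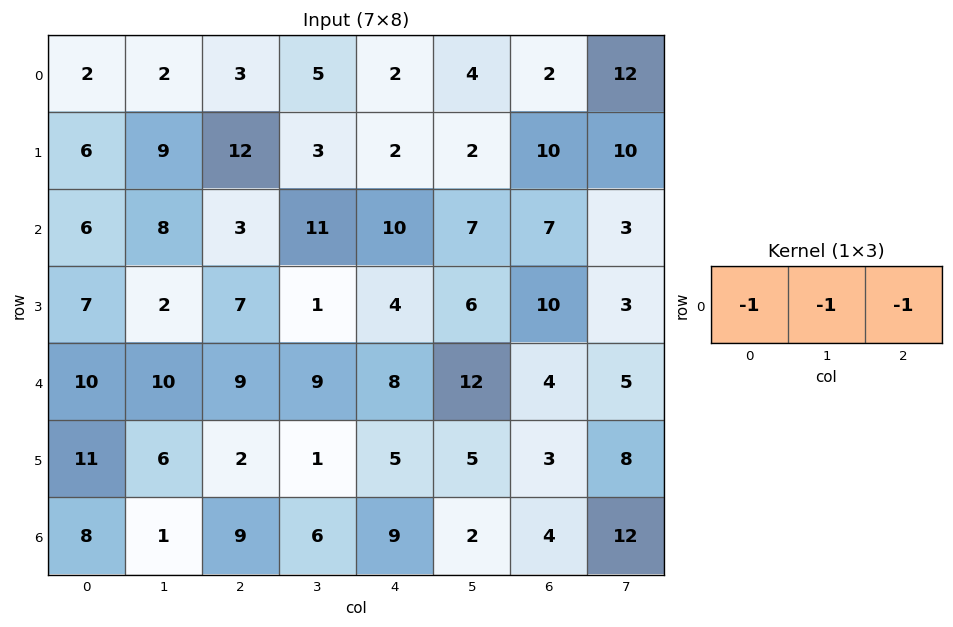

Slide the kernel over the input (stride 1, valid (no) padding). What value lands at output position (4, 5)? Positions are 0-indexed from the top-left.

The receptive field on the input at this output position is [12 4 5]. Elementwise product with the kernel and sum: 12·-1 + 4·-1 + 5·-1.

-21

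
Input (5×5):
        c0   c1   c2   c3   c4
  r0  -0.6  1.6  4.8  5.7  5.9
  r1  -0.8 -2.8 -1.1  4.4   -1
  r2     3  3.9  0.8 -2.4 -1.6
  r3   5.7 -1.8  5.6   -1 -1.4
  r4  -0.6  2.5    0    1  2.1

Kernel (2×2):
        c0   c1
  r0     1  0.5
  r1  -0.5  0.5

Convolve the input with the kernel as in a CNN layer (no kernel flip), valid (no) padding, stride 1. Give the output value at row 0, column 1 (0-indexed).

4.85

The receptive field on the input at this output position is [1.6 4.8 / -2.8 -1.1]. Elementwise product with the kernel and sum: 1.6·1 + 4.8·0.5 + -2.8·-0.5 + -1.1·0.5.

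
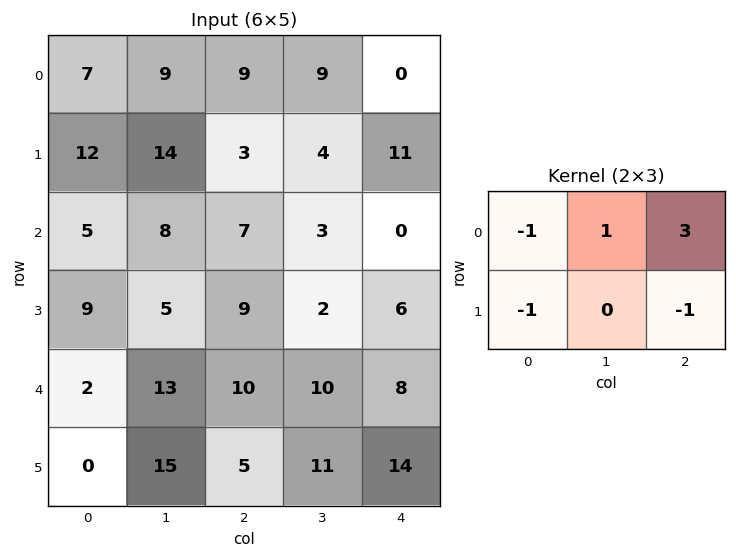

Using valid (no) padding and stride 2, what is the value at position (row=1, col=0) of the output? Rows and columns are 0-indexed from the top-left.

The receptive field on the input at this output position is [5 8 7 / 9 5 9]. Elementwise product with the kernel and sum: 5·-1 + 8·1 + 7·3 + 9·-1 + 9·-1.

6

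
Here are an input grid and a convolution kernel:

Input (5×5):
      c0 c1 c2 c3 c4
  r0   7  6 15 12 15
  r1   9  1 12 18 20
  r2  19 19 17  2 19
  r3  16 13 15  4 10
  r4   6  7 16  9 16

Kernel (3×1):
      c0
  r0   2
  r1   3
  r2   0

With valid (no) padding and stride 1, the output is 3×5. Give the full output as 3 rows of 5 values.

41 15 66 78 90
75 59 75 42 97
86 77 79 16 68

Output[0,0]: The receptive field on the input at this output position is [7 / 9 / 19]. Elementwise product with the kernel and sum: 7·2 + 9·3.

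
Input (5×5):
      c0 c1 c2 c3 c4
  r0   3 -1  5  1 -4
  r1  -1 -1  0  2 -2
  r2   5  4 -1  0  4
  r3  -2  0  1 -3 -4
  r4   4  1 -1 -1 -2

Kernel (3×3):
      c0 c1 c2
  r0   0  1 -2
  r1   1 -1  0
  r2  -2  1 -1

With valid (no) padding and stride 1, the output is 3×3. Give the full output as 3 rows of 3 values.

-16 -7 5
3 5 4
-2 -4 -1

Output[0,0]: The receptive field on the input at this output position is [3 -1 5 / -1 -1 0 / 5 4 -1]. Elementwise product with the kernel and sum: -1·1 + 5·-2 + -1·1 + -1·-1 + 5·-2 + 4·1 + -1·-1.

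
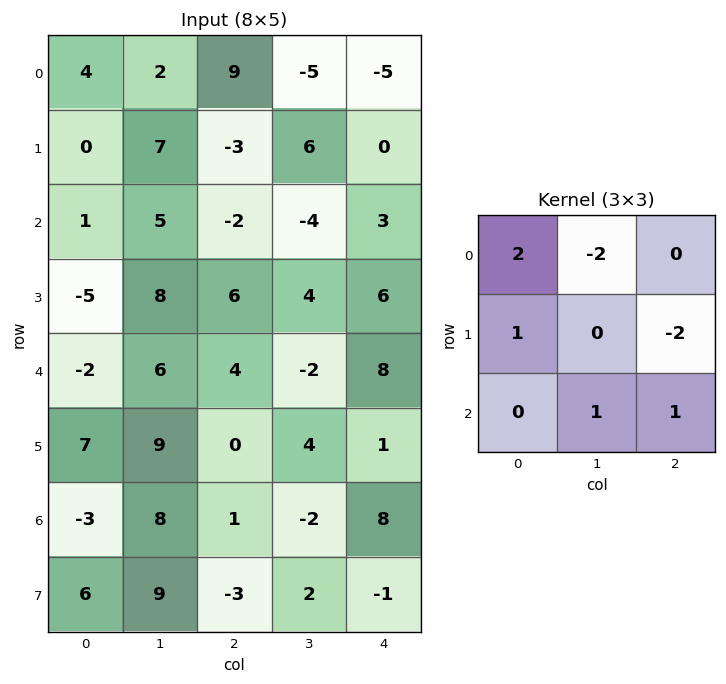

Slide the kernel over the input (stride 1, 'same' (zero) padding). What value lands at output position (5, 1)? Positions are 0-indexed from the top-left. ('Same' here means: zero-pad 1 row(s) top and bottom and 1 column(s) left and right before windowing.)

The receptive field on the zero-padded input at this output position is [-2 6 4 / 7 9 0 / -3 8 1]. Elementwise product with the kernel and sum: -2·2 + 6·-2 + 7·1 + 0·-2 + 8·1 + 1·1.

0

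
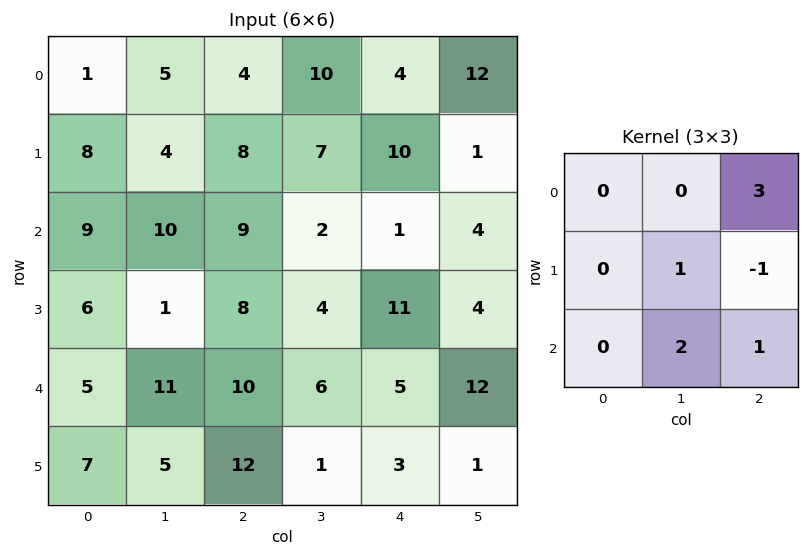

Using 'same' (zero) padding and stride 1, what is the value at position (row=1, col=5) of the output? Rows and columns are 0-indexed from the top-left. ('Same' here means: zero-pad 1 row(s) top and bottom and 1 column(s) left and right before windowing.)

9

The receptive field on the zero-padded input at this output position is [4 12 0 / 10 1 0 / 1 4 0]. Elementwise product with the kernel and sum: 0·3 + 1·1 + 0·-1 + 4·2 + 0·1.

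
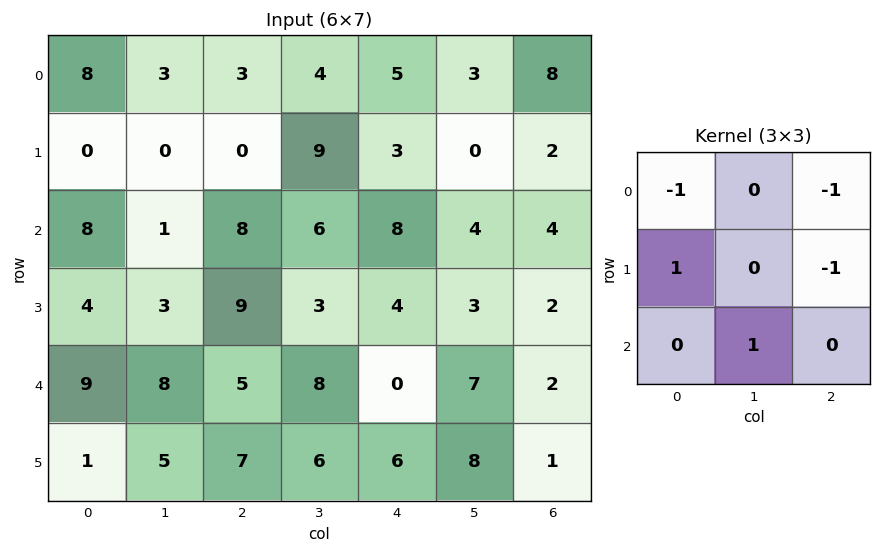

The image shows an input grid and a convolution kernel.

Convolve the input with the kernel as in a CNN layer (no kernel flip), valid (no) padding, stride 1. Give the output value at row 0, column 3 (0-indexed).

10

The receptive field on the input at this output position is [4 5 3 / 9 3 0 / 6 8 4]. Elementwise product with the kernel and sum: 4·-1 + 3·-1 + 9·1 + 0·-1 + 8·1.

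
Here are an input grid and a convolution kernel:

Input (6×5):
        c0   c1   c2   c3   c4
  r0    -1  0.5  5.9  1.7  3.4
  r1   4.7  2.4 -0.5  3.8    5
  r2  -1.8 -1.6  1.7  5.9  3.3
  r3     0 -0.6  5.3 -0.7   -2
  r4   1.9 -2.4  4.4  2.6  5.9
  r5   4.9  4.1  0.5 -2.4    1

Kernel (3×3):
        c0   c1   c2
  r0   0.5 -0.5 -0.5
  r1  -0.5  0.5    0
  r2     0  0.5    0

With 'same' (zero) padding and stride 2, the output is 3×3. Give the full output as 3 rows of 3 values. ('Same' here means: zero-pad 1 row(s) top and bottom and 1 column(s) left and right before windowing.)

Output[0,0]: The receptive field on the zero-padded input at this output position is [0 0 0 / 0 -1 0.5 / 0 4.7 2.4]. Elementwise product with the kernel and sum: 0·0.5 + 0·-0.5 + 0·-0.5 + 0·-0.5 + -1·0.5 + 4.7·0.5.
Output[0,1]: The receptive field on the zero-padded input at this output position is [0 0 0 / 0.5 5.9 1.7 / 2.4 -0.5 3.8]. Elementwise product with the kernel and sum: 0·0.5 + 0·-0.5 + 0·-0.5 + 0.5·-0.5 + 5.9·0.5 + -0.5·0.5.

1.85 2.45 3.35
-4.45 3.85 -2.9
3.7 1.05 2.8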